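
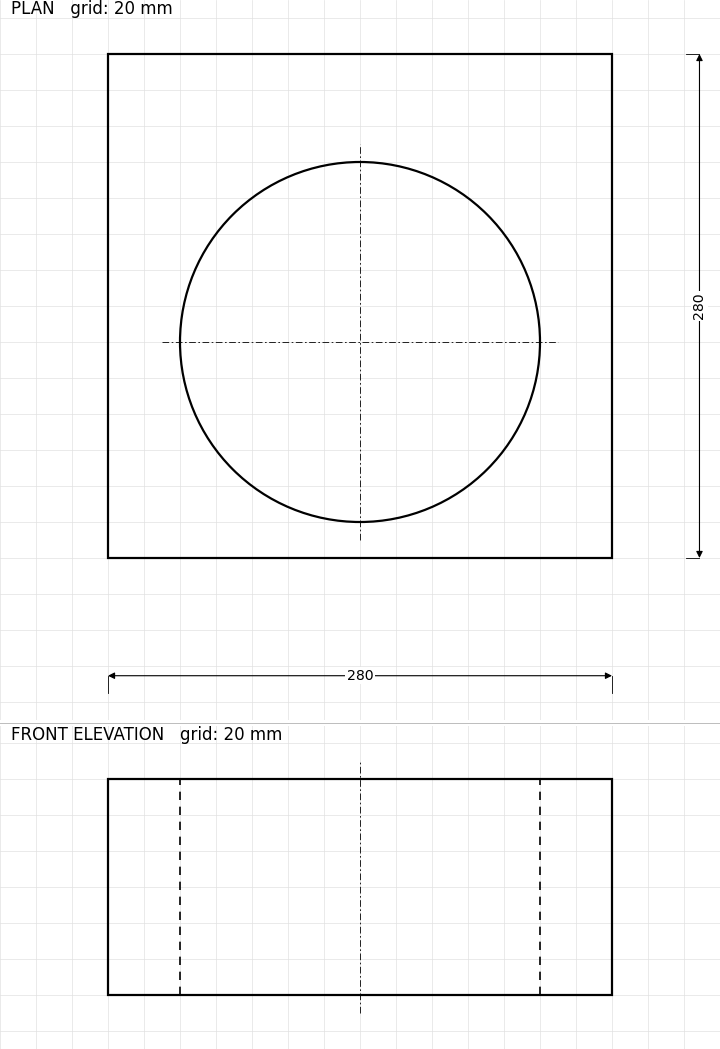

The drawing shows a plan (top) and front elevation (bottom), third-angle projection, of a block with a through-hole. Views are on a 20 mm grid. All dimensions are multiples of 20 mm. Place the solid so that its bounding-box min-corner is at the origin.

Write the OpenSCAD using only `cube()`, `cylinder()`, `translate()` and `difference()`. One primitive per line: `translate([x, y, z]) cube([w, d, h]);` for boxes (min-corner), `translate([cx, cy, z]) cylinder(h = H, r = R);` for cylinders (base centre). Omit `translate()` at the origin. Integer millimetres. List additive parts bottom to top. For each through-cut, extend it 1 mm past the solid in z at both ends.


difference() {
  cube([280, 280, 120]);
  translate([140, 120, -1]) cylinder(h = 122, r = 100);
}


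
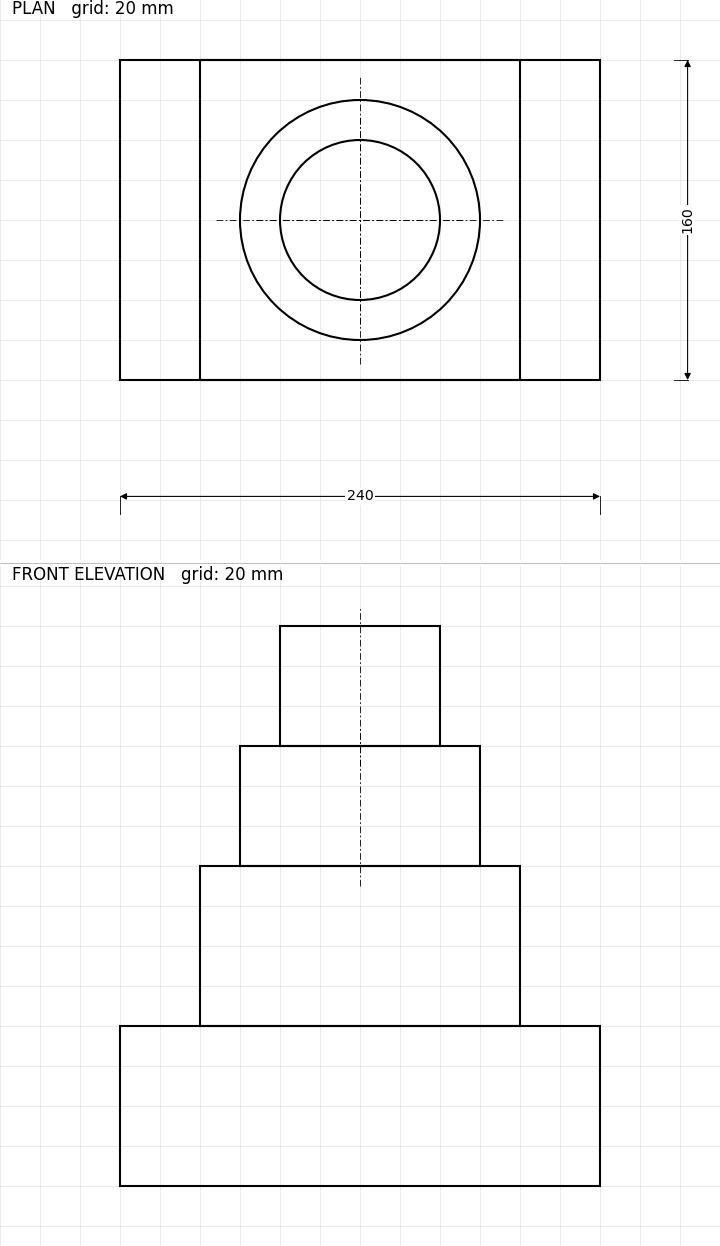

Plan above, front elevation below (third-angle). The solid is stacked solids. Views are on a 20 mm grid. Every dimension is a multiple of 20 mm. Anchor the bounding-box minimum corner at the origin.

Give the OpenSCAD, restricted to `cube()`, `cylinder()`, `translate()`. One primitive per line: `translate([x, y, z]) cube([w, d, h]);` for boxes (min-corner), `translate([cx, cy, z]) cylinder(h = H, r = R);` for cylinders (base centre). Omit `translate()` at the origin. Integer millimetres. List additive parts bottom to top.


cube([240, 160, 80]);
translate([40, 0, 80]) cube([160, 160, 80]);
translate([120, 80, 160]) cylinder(h = 60, r = 60);
translate([120, 80, 220]) cylinder(h = 60, r = 40);


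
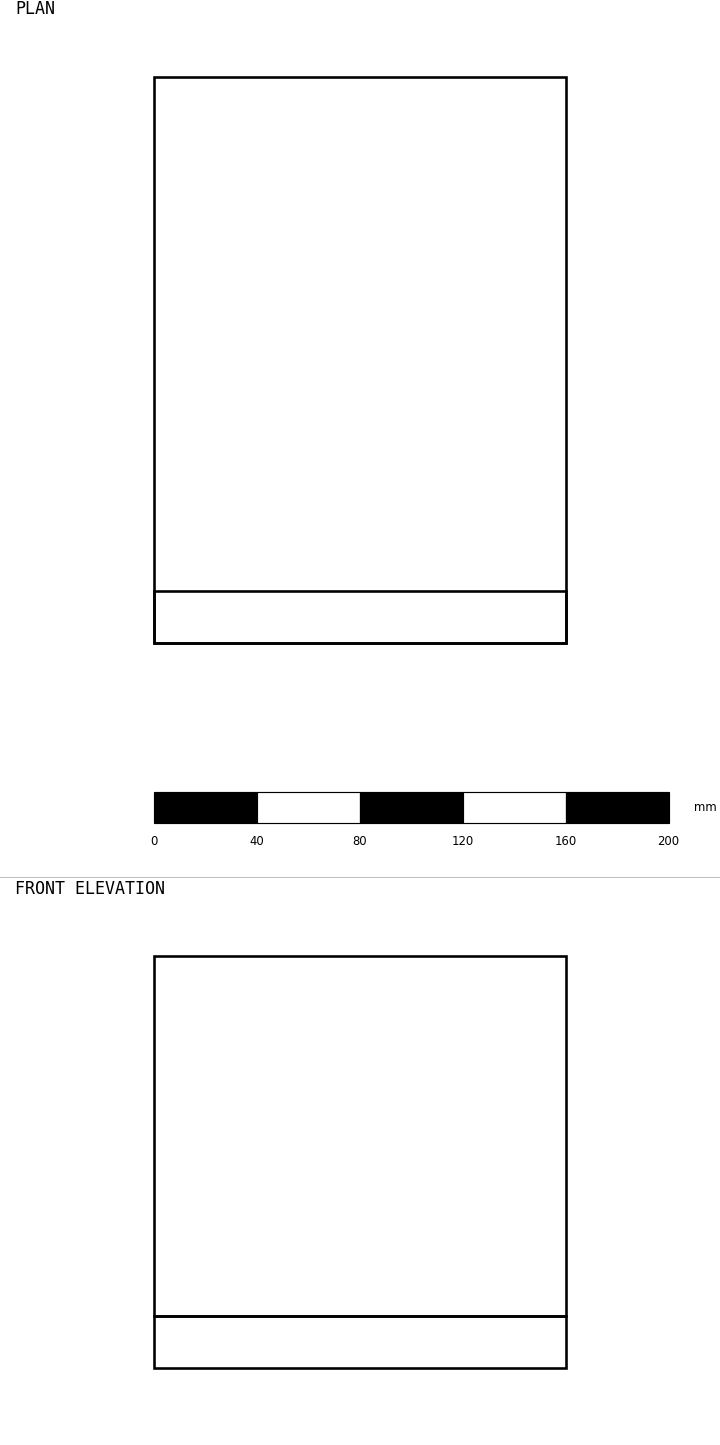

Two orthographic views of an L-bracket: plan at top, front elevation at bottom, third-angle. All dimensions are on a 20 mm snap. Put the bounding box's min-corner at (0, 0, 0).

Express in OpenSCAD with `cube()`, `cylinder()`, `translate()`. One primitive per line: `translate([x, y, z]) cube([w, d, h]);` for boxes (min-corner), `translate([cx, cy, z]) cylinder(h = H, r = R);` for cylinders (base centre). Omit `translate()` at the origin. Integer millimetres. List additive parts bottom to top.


cube([160, 220, 20]);
translate([0, 0, 20]) cube([160, 20, 140]);


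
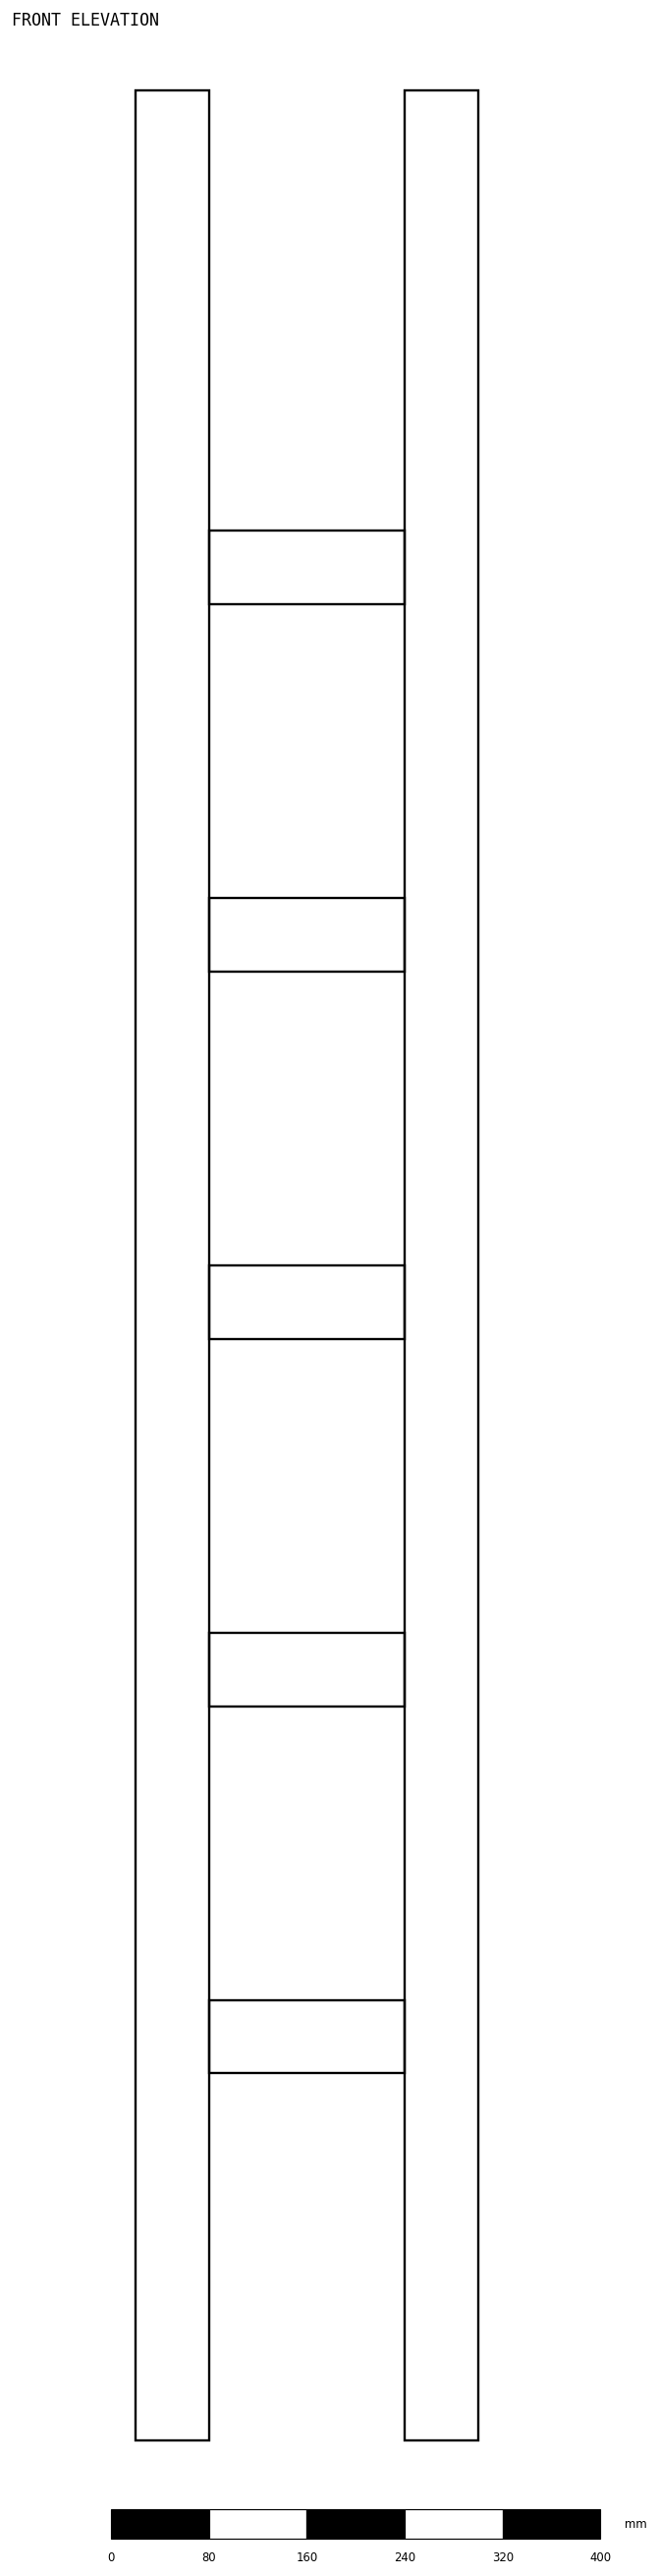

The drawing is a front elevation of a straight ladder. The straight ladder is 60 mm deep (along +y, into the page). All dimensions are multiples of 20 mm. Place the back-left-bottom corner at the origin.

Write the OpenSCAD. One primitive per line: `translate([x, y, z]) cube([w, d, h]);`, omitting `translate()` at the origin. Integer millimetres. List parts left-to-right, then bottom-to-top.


cube([60, 60, 1920]);
translate([60, 0, 300]) cube([160, 60, 60]);
translate([60, 0, 600]) cube([160, 60, 60]);
translate([60, 0, 900]) cube([160, 60, 60]);
translate([60, 0, 1200]) cube([160, 60, 60]);
translate([60, 0, 1500]) cube([160, 60, 60]);
translate([220, 0, 0]) cube([60, 60, 1920]);


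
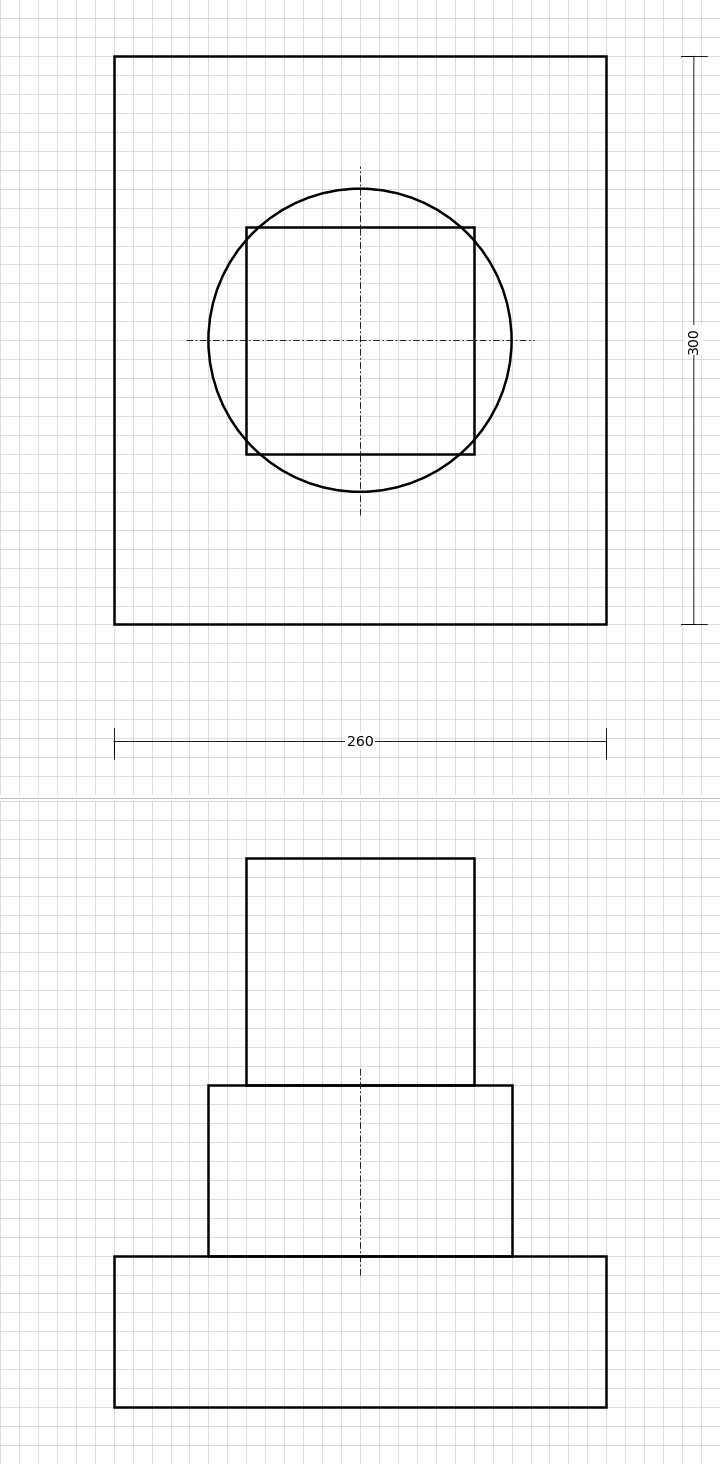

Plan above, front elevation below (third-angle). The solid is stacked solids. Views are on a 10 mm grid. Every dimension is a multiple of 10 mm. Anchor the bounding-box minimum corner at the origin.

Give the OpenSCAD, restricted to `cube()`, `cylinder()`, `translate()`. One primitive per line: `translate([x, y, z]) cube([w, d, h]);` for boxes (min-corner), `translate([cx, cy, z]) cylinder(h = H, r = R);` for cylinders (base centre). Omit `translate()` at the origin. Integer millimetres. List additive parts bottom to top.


cube([260, 300, 80]);
translate([130, 150, 80]) cylinder(h = 90, r = 80);
translate([70, 90, 170]) cube([120, 120, 120]);


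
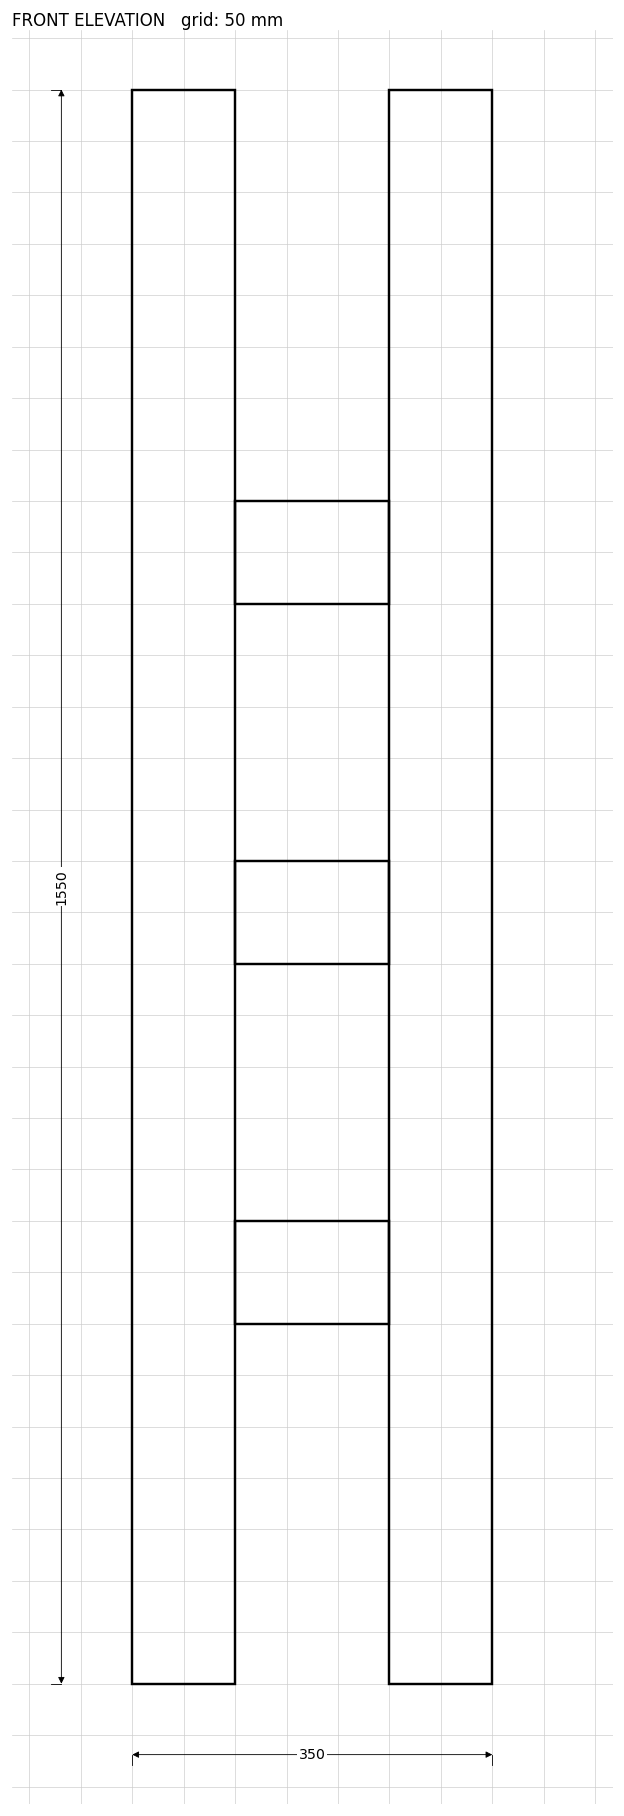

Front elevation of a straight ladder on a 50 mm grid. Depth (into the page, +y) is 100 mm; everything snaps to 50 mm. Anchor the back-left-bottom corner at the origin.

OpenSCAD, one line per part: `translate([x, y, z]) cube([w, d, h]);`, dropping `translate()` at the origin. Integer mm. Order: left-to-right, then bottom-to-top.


cube([100, 100, 1550]);
translate([100, 0, 350]) cube([150, 100, 100]);
translate([100, 0, 700]) cube([150, 100, 100]);
translate([100, 0, 1050]) cube([150, 100, 100]);
translate([250, 0, 0]) cube([100, 100, 1550]);


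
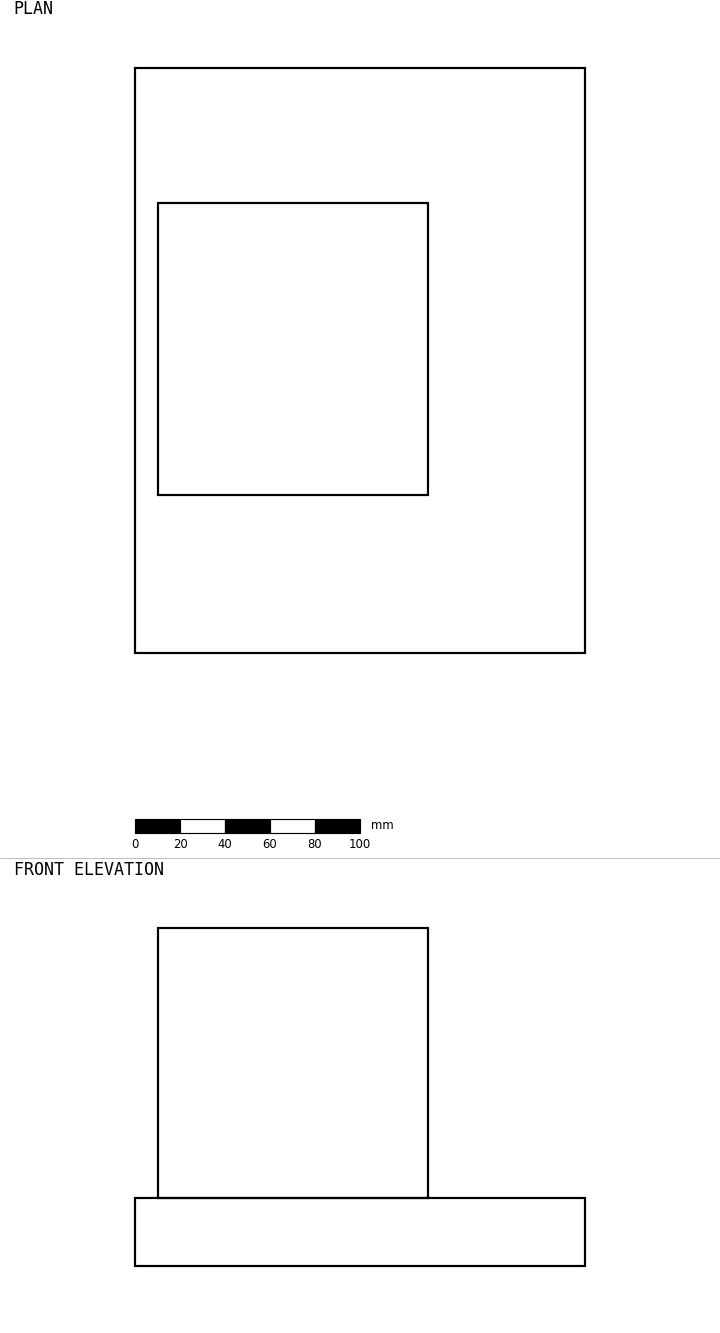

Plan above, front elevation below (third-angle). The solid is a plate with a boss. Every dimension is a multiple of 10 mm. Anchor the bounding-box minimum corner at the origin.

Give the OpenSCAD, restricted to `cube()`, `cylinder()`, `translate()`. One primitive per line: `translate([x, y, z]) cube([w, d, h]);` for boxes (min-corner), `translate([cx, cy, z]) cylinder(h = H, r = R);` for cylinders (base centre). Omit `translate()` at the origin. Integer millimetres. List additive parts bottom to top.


cube([200, 260, 30]);
translate([10, 70, 30]) cube([120, 130, 120]);


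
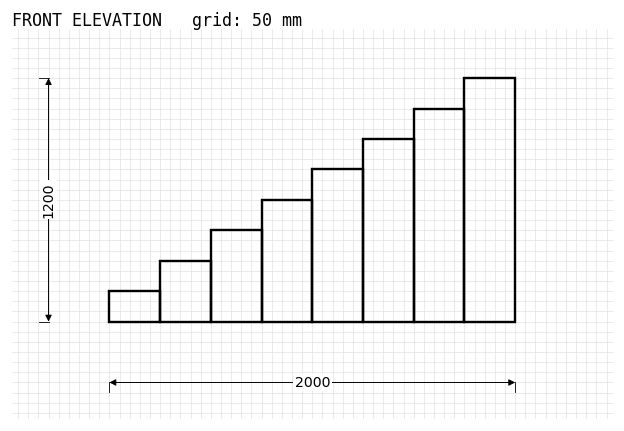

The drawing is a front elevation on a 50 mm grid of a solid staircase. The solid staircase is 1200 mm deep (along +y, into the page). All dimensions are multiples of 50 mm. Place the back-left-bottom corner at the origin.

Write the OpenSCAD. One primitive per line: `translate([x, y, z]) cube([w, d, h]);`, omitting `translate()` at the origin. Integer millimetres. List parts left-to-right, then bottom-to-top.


cube([250, 1200, 150]);
translate([250, 0, 0]) cube([250, 1200, 300]);
translate([500, 0, 0]) cube([250, 1200, 450]);
translate([750, 0, 0]) cube([250, 1200, 600]);
translate([1000, 0, 0]) cube([250, 1200, 750]);
translate([1250, 0, 0]) cube([250, 1200, 900]);
translate([1500, 0, 0]) cube([250, 1200, 1050]);
translate([1750, 0, 0]) cube([250, 1200, 1200]);


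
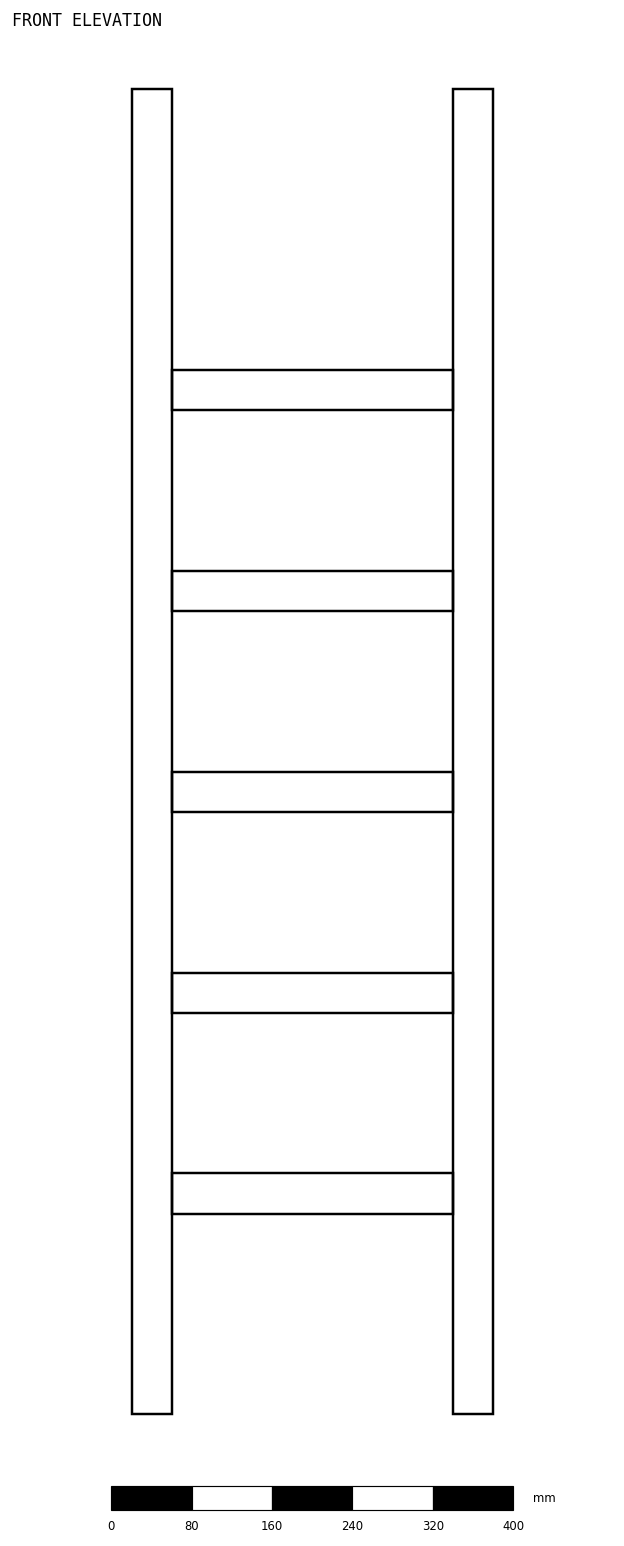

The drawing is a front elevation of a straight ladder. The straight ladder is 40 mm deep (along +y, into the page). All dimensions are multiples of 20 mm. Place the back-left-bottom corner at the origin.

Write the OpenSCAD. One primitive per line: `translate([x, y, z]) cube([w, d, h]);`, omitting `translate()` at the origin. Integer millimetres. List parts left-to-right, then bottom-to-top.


cube([40, 40, 1320]);
translate([40, 0, 200]) cube([280, 40, 40]);
translate([40, 0, 400]) cube([280, 40, 40]);
translate([40, 0, 600]) cube([280, 40, 40]);
translate([40, 0, 800]) cube([280, 40, 40]);
translate([40, 0, 1000]) cube([280, 40, 40]);
translate([320, 0, 0]) cube([40, 40, 1320]);


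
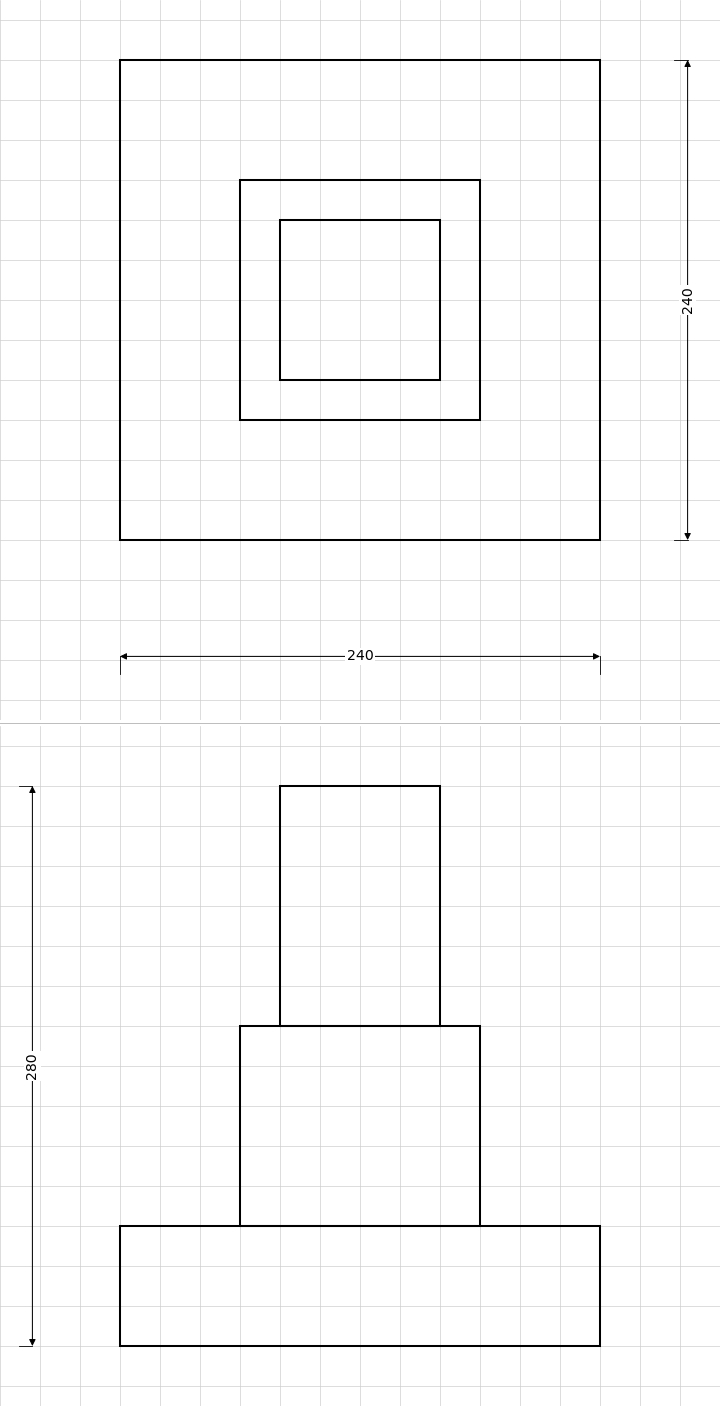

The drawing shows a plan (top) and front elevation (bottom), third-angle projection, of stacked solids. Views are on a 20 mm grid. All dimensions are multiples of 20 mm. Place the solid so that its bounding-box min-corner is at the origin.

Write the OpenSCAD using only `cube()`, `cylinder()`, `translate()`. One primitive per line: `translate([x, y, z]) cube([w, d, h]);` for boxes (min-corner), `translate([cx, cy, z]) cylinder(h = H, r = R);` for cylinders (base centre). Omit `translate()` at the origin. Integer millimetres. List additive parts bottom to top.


cube([240, 240, 60]);
translate([60, 60, 60]) cube([120, 120, 100]);
translate([80, 80, 160]) cube([80, 80, 120]);


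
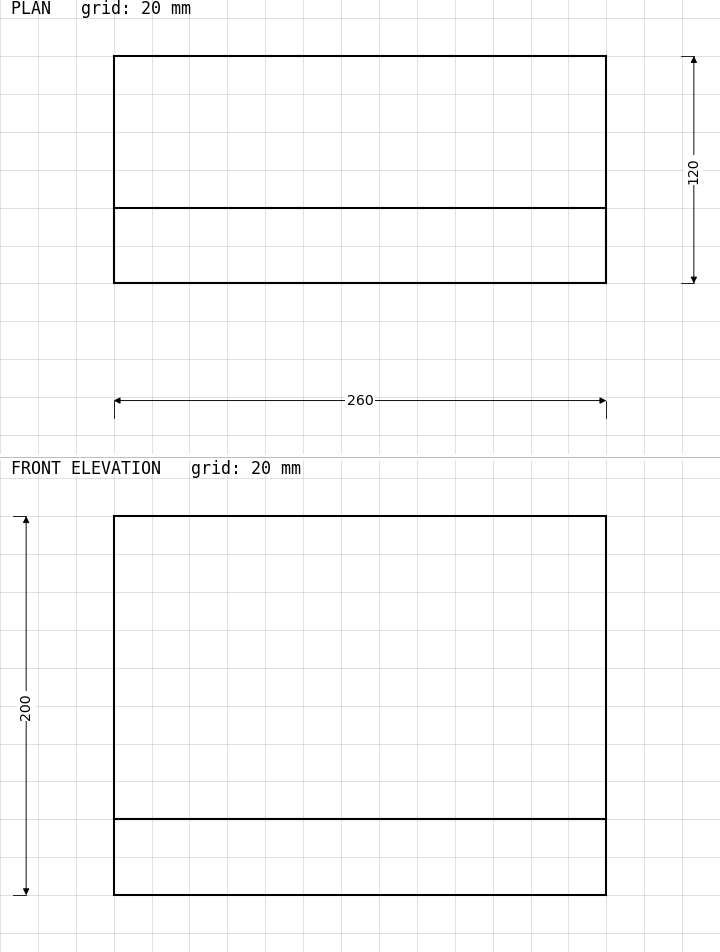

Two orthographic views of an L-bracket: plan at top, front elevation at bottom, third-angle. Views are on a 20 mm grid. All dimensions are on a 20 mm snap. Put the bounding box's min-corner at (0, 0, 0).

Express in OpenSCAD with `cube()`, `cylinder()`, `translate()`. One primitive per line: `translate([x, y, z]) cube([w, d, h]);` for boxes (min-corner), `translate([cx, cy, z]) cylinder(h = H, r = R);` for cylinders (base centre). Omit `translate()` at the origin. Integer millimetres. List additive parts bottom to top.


cube([260, 120, 40]);
translate([0, 0, 40]) cube([260, 40, 160]);


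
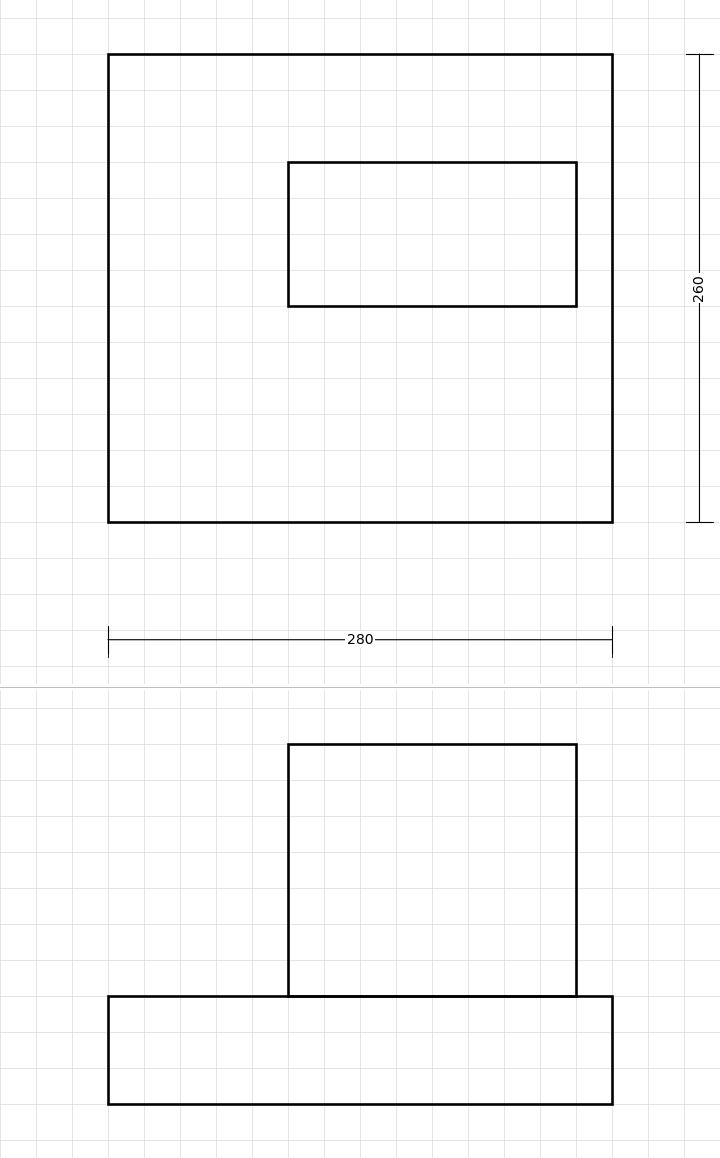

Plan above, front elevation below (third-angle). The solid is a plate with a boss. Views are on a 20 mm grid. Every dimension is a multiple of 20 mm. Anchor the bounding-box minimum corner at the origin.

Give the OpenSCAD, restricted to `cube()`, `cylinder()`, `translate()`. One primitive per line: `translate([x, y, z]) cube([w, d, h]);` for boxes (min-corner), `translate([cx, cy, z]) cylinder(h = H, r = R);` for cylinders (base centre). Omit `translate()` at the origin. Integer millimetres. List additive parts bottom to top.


cube([280, 260, 60]);
translate([100, 120, 60]) cube([160, 80, 140]);


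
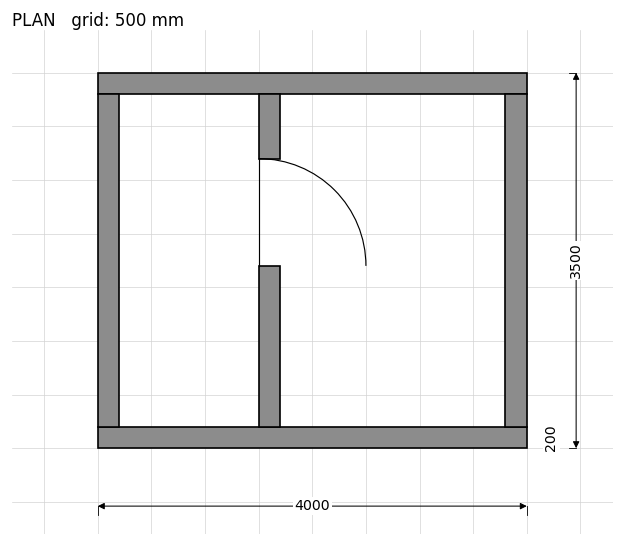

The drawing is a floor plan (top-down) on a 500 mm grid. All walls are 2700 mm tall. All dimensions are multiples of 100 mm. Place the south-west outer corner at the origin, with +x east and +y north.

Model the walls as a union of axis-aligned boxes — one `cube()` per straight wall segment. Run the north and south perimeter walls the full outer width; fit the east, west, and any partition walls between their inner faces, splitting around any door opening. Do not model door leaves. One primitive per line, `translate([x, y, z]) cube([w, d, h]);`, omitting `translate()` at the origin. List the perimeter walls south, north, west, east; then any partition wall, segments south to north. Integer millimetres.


cube([4000, 200, 2700]);
translate([0, 3300, 0]) cube([4000, 200, 2700]);
translate([0, 200, 0]) cube([200, 3100, 2700]);
translate([3800, 200, 0]) cube([200, 3100, 2700]);
translate([1500, 200, 0]) cube([200, 1500, 2700]);
translate([1500, 2700, 0]) cube([200, 600, 2700]);


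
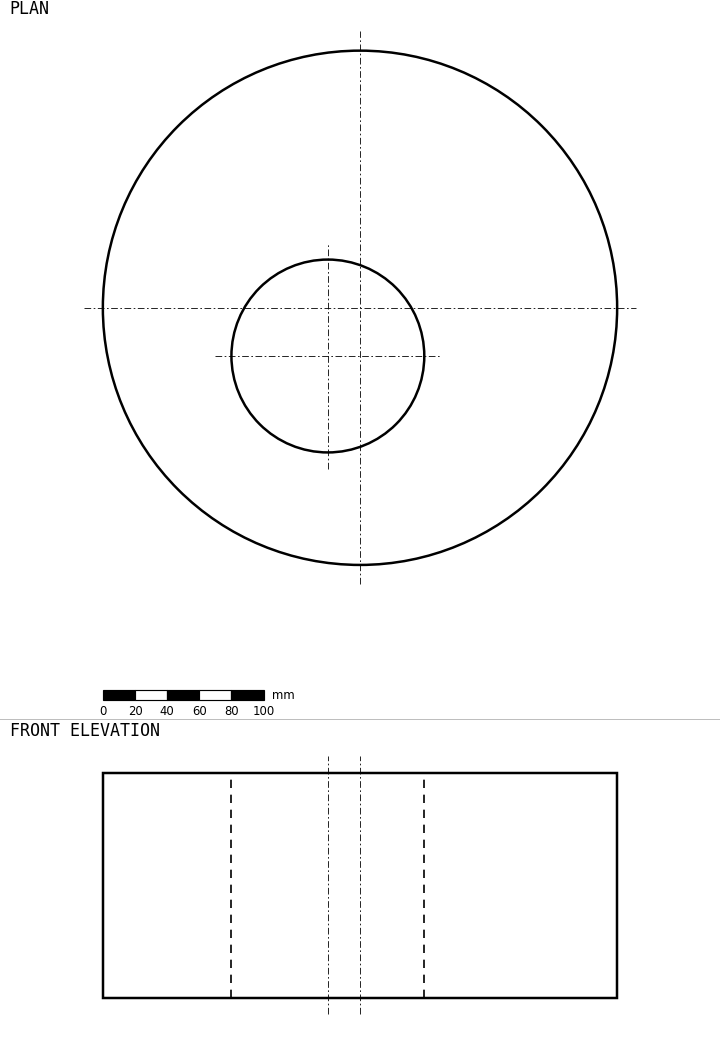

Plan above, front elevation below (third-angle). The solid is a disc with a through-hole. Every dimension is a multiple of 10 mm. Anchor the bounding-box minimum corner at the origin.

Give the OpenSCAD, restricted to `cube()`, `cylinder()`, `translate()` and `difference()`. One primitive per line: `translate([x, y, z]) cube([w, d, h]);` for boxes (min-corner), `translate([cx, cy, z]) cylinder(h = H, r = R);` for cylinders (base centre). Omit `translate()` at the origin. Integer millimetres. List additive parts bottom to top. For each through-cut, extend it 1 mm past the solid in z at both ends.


difference() {
  translate([160, 160, 0]) cylinder(h = 140, r = 160);
  translate([140, 130, -1]) cylinder(h = 142, r = 60);
}


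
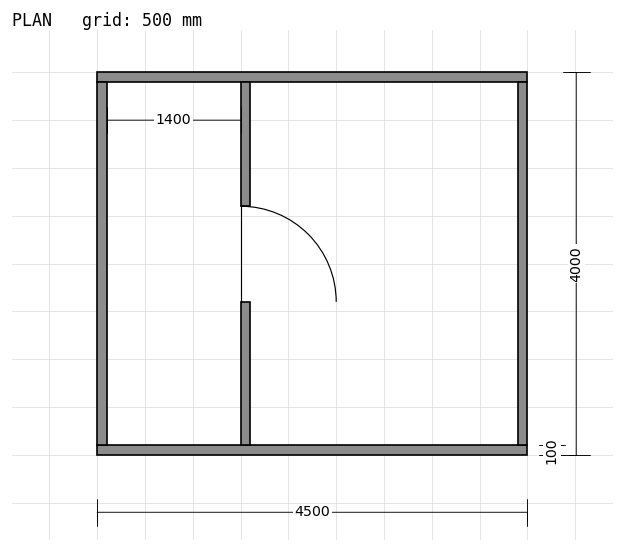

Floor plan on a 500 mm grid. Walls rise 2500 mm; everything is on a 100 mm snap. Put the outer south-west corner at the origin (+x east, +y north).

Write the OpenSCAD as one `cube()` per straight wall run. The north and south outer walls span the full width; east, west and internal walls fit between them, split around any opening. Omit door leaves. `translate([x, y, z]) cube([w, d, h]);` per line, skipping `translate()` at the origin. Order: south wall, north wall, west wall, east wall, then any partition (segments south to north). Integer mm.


cube([4500, 100, 2500]);
translate([0, 3900, 0]) cube([4500, 100, 2500]);
translate([0, 100, 0]) cube([100, 3800, 2500]);
translate([4400, 100, 0]) cube([100, 3800, 2500]);
translate([1500, 100, 0]) cube([100, 1500, 2500]);
translate([1500, 2600, 0]) cube([100, 1300, 2500]);


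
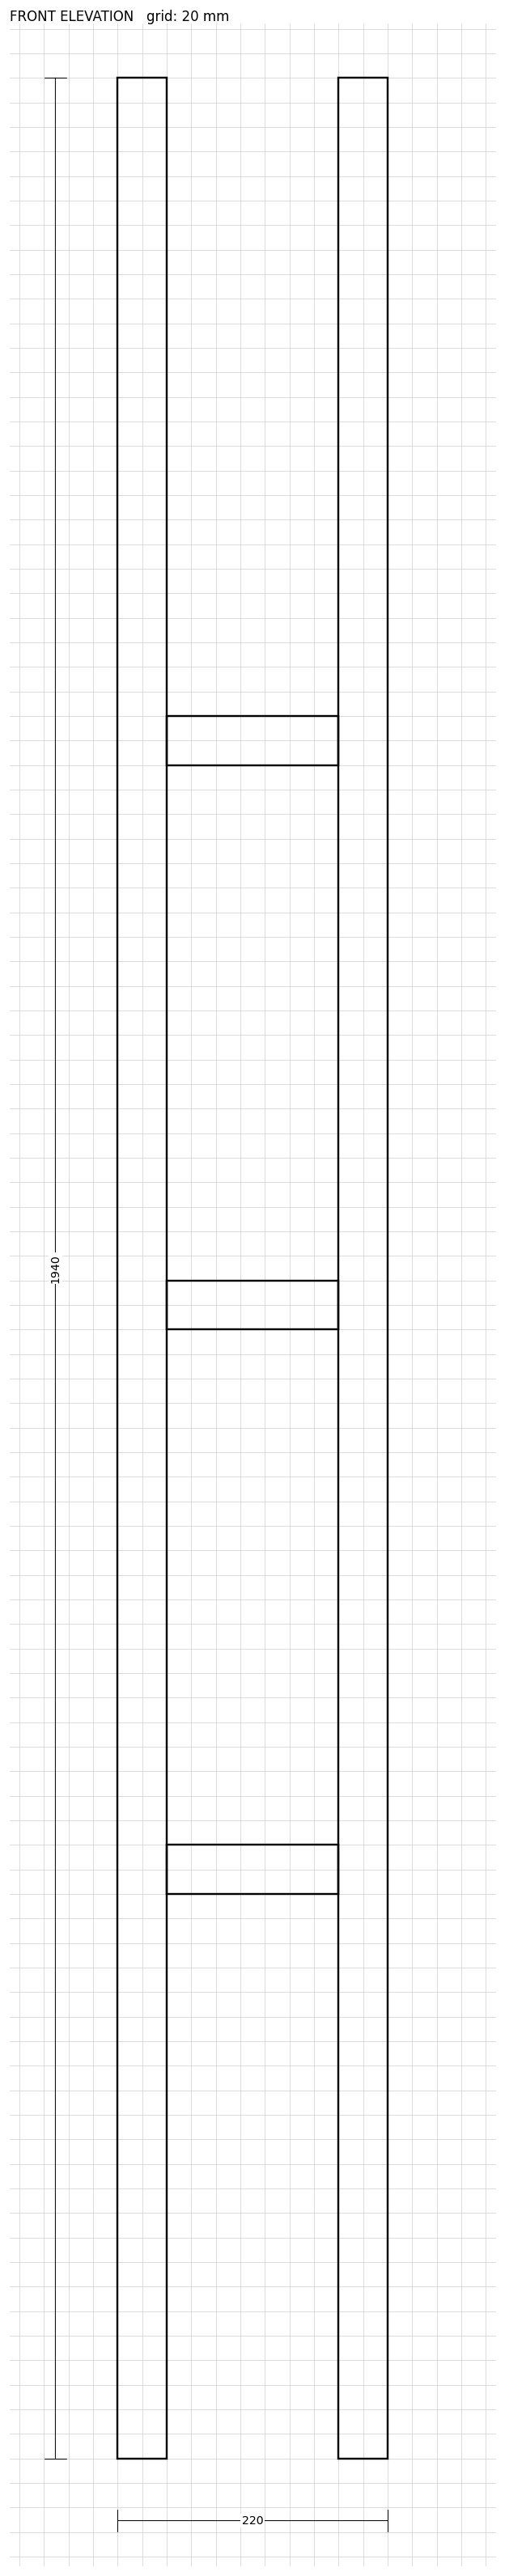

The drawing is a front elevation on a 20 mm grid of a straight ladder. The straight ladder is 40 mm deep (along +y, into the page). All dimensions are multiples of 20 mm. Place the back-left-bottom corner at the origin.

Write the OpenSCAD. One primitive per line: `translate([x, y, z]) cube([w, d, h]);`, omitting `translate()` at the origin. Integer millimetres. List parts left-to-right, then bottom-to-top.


cube([40, 40, 1940]);
translate([40, 0, 460]) cube([140, 40, 40]);
translate([40, 0, 920]) cube([140, 40, 40]);
translate([40, 0, 1380]) cube([140, 40, 40]);
translate([180, 0, 0]) cube([40, 40, 1940]);


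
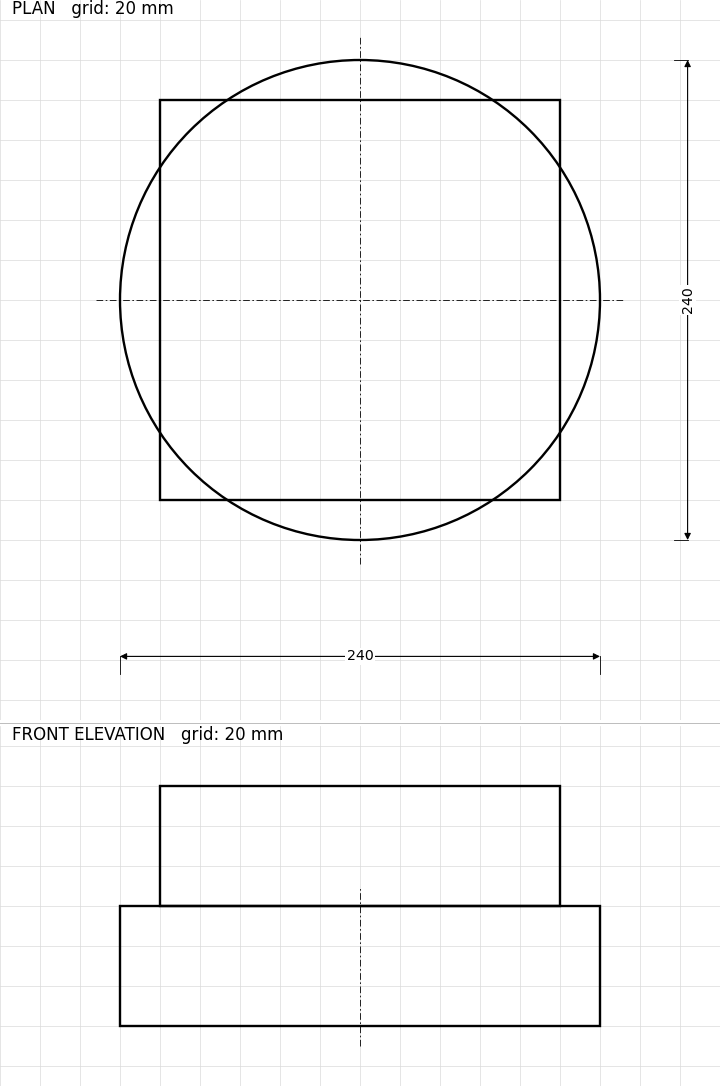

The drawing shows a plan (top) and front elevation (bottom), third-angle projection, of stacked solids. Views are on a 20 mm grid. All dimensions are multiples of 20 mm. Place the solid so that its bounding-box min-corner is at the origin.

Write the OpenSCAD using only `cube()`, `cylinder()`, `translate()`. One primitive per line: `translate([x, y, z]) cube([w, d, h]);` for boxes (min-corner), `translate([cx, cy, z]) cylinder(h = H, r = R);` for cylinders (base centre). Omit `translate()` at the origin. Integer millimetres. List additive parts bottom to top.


translate([120, 120, 0]) cylinder(h = 60, r = 120);
translate([20, 20, 60]) cube([200, 200, 60]);


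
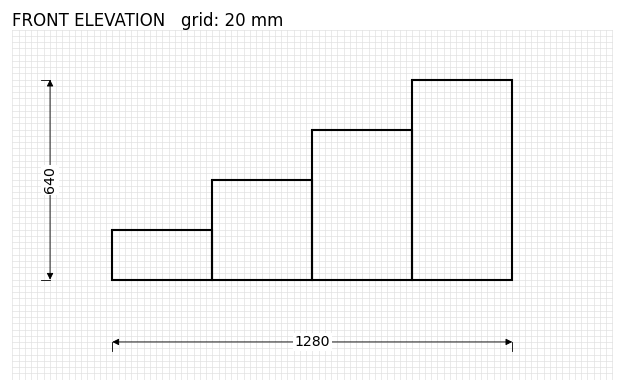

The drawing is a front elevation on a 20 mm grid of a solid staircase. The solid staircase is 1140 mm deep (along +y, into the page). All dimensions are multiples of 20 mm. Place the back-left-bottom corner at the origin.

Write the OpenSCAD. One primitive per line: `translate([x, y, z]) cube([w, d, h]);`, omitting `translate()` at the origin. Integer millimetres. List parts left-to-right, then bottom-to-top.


cube([320, 1140, 160]);
translate([320, 0, 0]) cube([320, 1140, 320]);
translate([640, 0, 0]) cube([320, 1140, 480]);
translate([960, 0, 0]) cube([320, 1140, 640]);


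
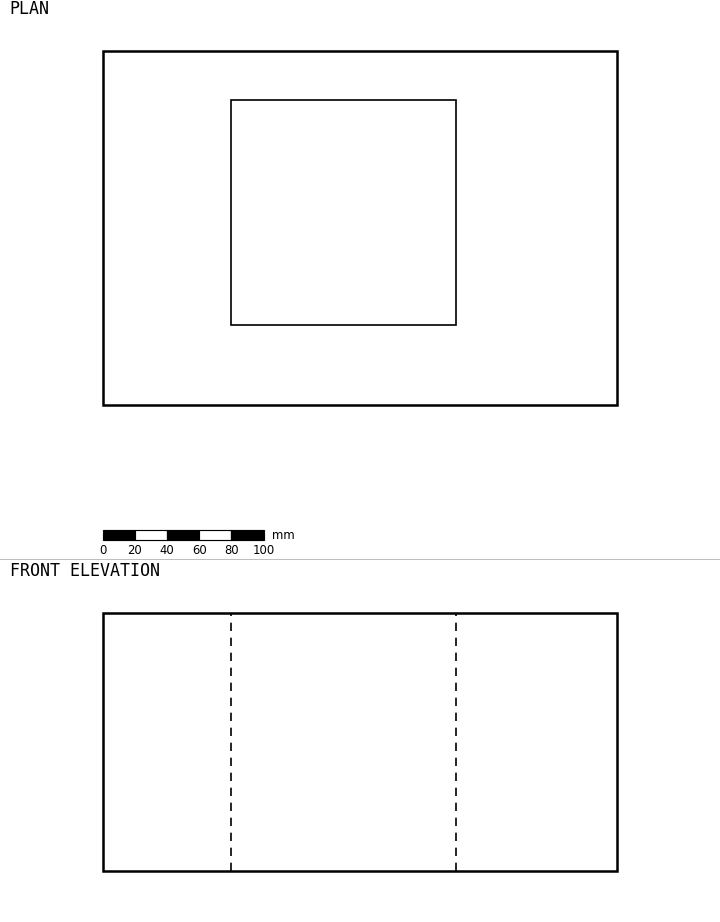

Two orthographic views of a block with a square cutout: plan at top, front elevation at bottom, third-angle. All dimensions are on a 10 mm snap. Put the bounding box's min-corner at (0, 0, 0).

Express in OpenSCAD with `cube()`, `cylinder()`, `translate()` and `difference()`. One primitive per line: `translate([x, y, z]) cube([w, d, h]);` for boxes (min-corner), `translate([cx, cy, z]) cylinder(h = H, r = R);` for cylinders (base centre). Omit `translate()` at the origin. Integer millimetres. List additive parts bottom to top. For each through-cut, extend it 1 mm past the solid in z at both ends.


difference() {
  cube([320, 220, 160]);
  translate([80, 50, -1]) cube([140, 140, 162]);
}


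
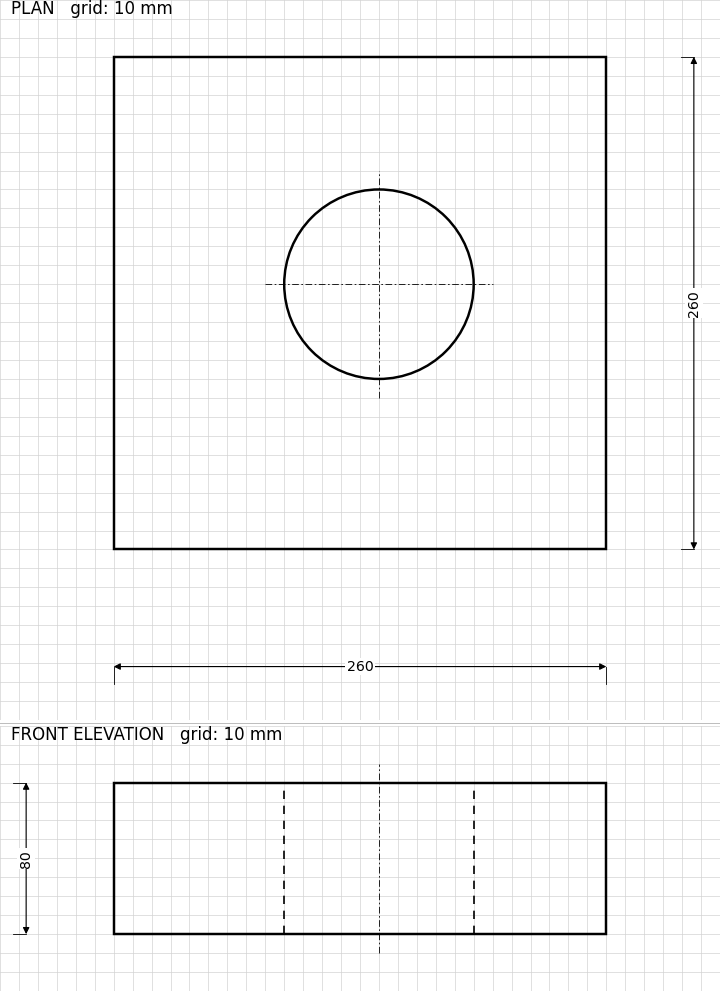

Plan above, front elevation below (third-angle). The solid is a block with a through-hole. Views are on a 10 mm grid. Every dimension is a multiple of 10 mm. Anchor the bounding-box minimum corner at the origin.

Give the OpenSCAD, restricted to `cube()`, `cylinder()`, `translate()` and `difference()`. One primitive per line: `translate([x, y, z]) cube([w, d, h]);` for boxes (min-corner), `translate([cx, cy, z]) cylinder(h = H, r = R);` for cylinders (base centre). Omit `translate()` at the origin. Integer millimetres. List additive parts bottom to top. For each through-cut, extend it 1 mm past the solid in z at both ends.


difference() {
  cube([260, 260, 80]);
  translate([140, 140, -1]) cylinder(h = 82, r = 50);
}


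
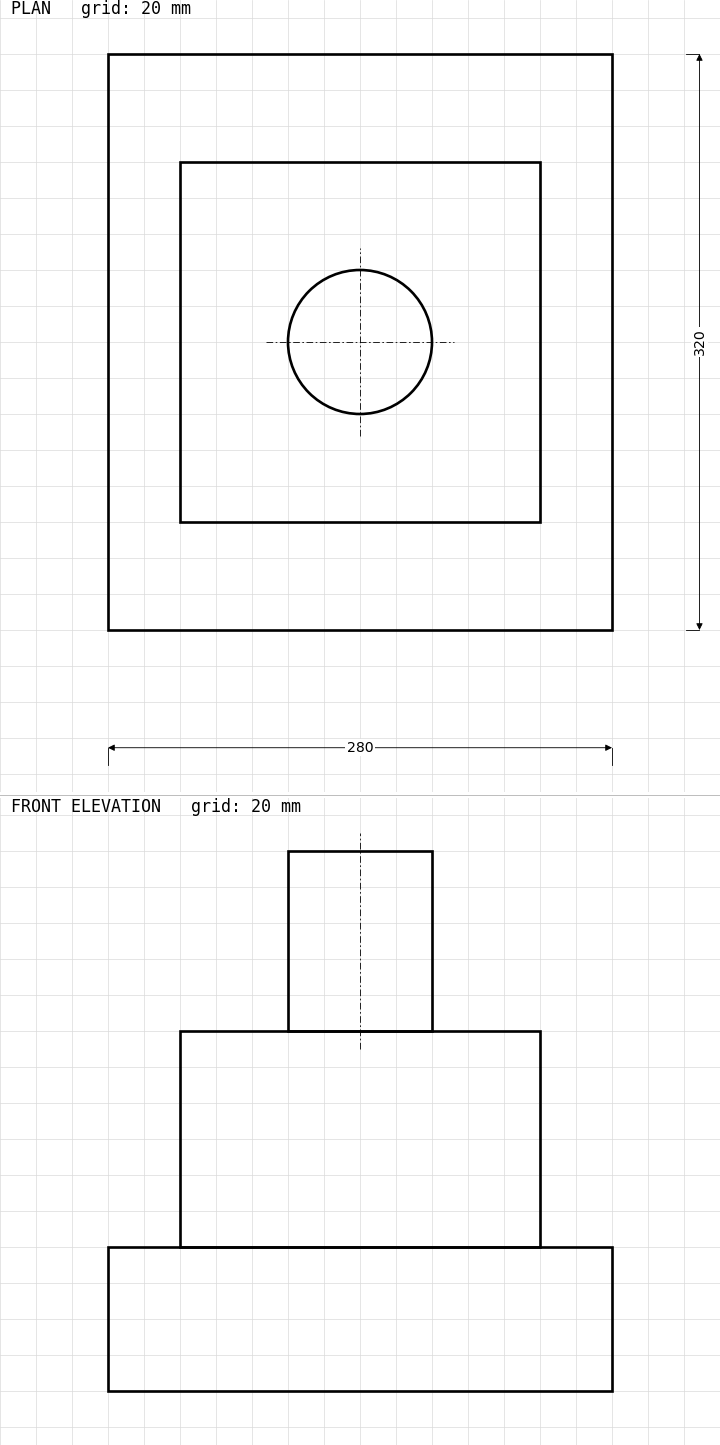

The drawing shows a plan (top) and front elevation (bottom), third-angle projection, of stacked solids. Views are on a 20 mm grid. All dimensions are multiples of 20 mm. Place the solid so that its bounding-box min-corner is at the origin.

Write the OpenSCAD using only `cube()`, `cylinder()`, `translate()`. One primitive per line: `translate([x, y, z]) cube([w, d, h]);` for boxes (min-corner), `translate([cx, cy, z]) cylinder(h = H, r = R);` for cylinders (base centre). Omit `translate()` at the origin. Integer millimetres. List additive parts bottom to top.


cube([280, 320, 80]);
translate([40, 60, 80]) cube([200, 200, 120]);
translate([140, 160, 200]) cylinder(h = 100, r = 40);


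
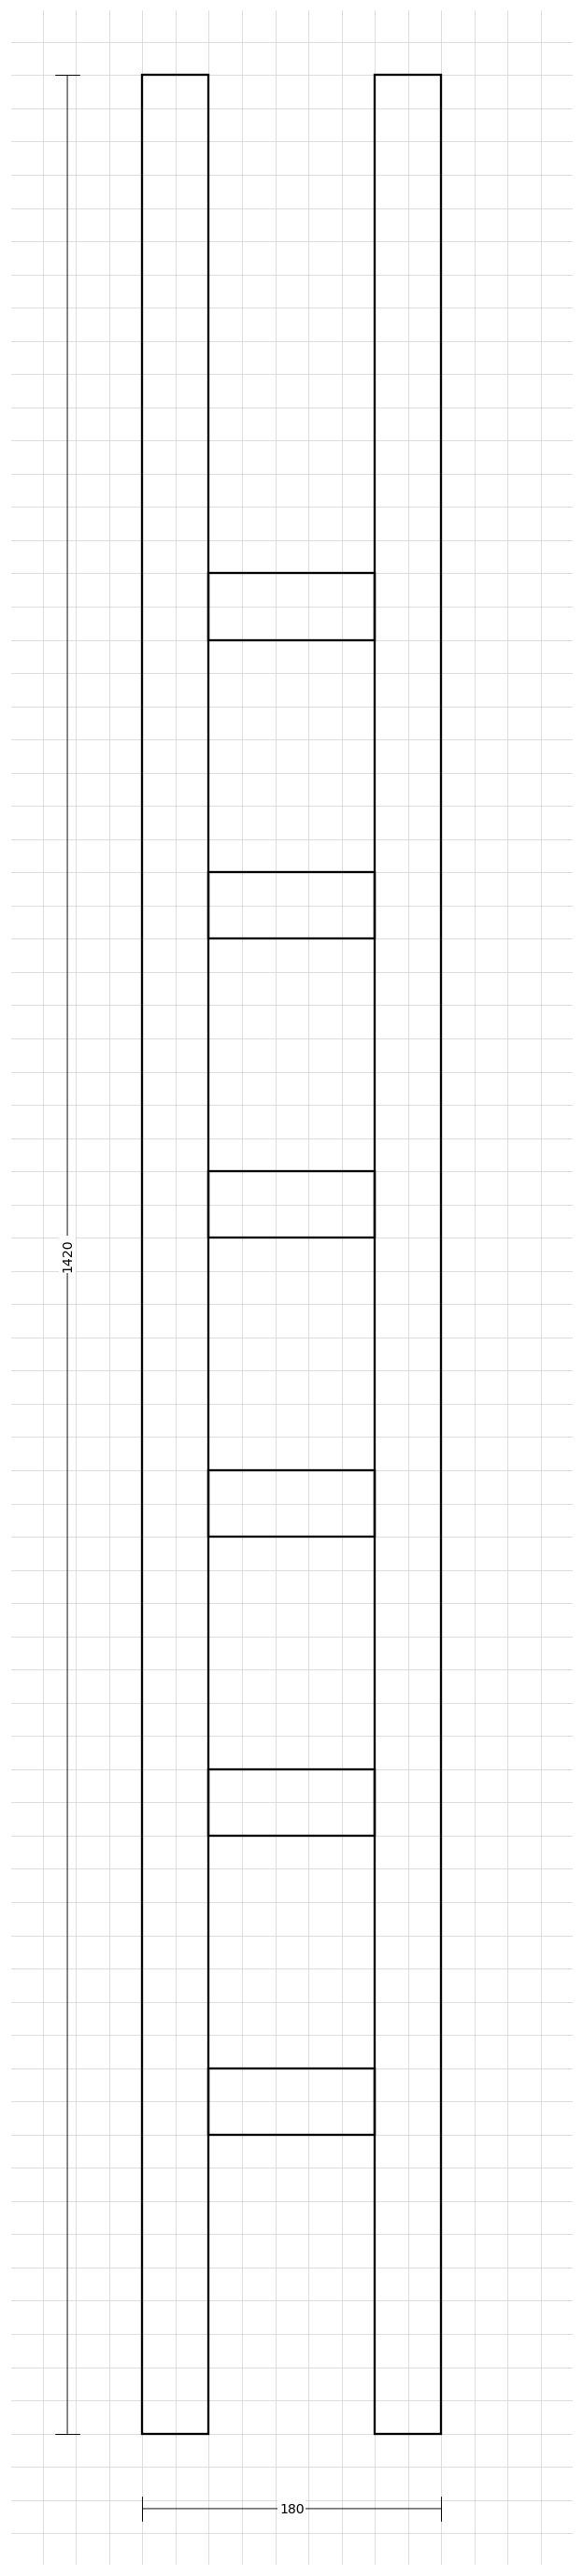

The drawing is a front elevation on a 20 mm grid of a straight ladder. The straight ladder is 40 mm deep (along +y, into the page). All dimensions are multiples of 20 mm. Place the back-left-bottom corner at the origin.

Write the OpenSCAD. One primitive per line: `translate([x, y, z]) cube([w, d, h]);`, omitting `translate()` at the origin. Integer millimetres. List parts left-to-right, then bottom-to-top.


cube([40, 40, 1420]);
translate([40, 0, 180]) cube([100, 40, 40]);
translate([40, 0, 360]) cube([100, 40, 40]);
translate([40, 0, 540]) cube([100, 40, 40]);
translate([40, 0, 720]) cube([100, 40, 40]);
translate([40, 0, 900]) cube([100, 40, 40]);
translate([40, 0, 1080]) cube([100, 40, 40]);
translate([140, 0, 0]) cube([40, 40, 1420]);


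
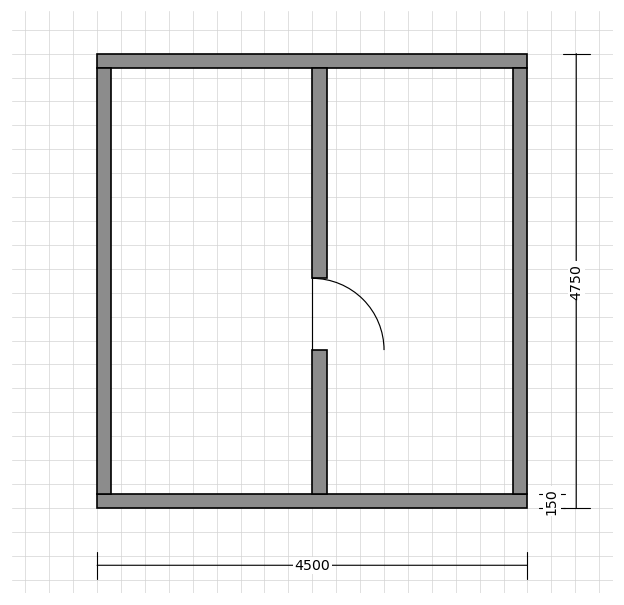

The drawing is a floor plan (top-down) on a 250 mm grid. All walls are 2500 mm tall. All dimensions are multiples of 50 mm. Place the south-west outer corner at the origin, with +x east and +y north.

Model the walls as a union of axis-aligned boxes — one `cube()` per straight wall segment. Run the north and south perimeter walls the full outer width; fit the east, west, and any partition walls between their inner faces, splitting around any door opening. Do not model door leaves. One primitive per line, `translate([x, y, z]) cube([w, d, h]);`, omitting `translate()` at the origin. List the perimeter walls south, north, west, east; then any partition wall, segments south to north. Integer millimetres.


cube([4500, 150, 2500]);
translate([0, 4600, 0]) cube([4500, 150, 2500]);
translate([0, 150, 0]) cube([150, 4450, 2500]);
translate([4350, 150, 0]) cube([150, 4450, 2500]);
translate([2250, 150, 0]) cube([150, 1500, 2500]);
translate([2250, 2400, 0]) cube([150, 2200, 2500]);


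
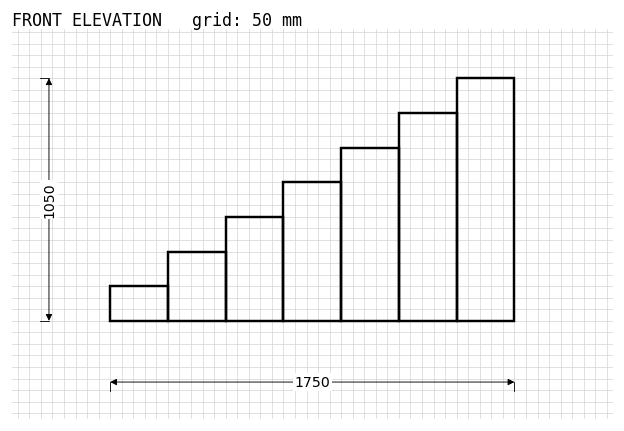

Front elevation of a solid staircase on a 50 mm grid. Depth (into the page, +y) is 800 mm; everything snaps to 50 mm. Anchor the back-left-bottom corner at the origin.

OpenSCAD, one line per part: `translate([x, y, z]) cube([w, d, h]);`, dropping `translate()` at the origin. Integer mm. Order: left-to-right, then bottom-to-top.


cube([250, 800, 150]);
translate([250, 0, 0]) cube([250, 800, 300]);
translate([500, 0, 0]) cube([250, 800, 450]);
translate([750, 0, 0]) cube([250, 800, 600]);
translate([1000, 0, 0]) cube([250, 800, 750]);
translate([1250, 0, 0]) cube([250, 800, 900]);
translate([1500, 0, 0]) cube([250, 800, 1050]);


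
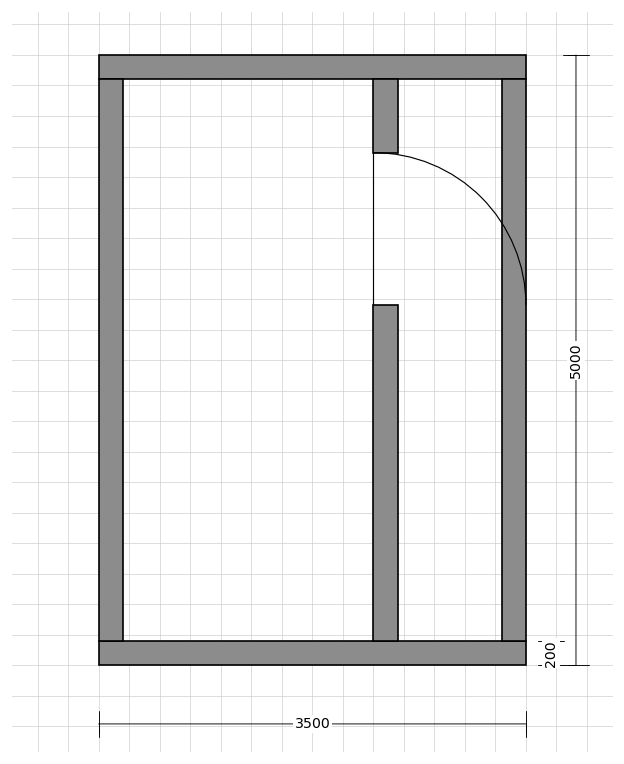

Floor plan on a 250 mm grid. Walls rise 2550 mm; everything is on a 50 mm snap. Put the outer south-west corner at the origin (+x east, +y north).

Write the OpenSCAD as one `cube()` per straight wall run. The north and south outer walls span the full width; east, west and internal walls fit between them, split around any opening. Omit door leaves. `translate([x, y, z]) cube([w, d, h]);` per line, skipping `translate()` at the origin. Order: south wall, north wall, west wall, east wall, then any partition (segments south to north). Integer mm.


cube([3500, 200, 2550]);
translate([0, 4800, 0]) cube([3500, 200, 2550]);
translate([0, 200, 0]) cube([200, 4600, 2550]);
translate([3300, 200, 0]) cube([200, 4600, 2550]);
translate([2250, 200, 0]) cube([200, 2750, 2550]);
translate([2250, 4200, 0]) cube([200, 600, 2550]);


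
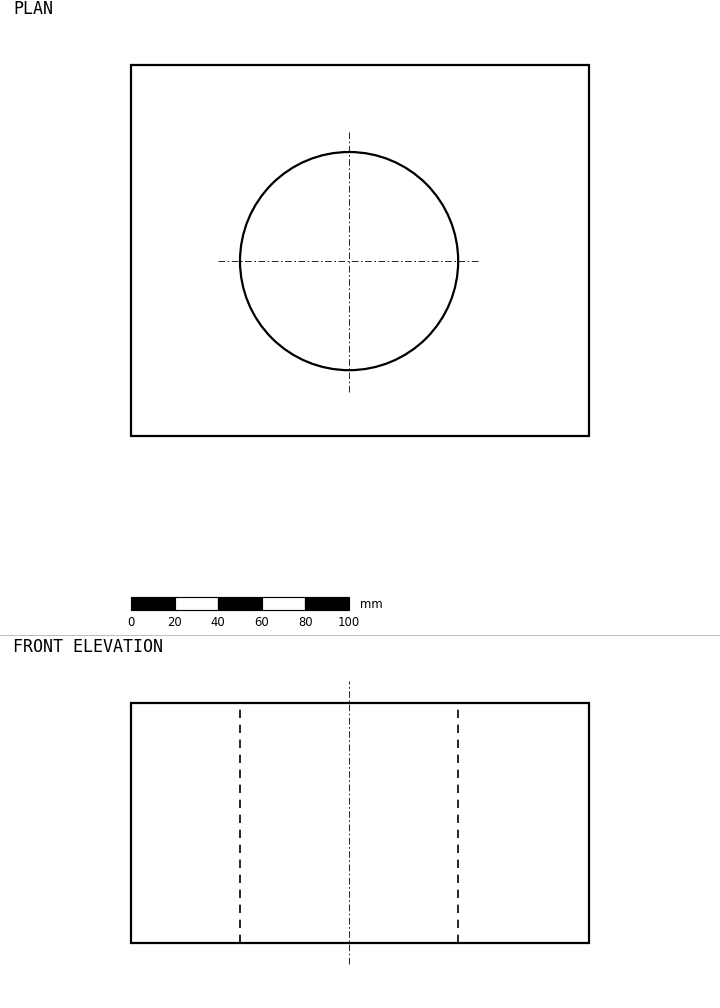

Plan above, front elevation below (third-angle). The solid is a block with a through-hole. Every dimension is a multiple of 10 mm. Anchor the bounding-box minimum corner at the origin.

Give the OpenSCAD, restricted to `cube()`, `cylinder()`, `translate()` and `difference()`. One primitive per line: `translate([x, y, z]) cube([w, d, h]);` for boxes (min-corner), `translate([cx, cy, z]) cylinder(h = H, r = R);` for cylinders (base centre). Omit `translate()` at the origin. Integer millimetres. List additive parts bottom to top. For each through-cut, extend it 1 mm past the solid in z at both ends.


difference() {
  cube([210, 170, 110]);
  translate([100, 80, -1]) cylinder(h = 112, r = 50);
}


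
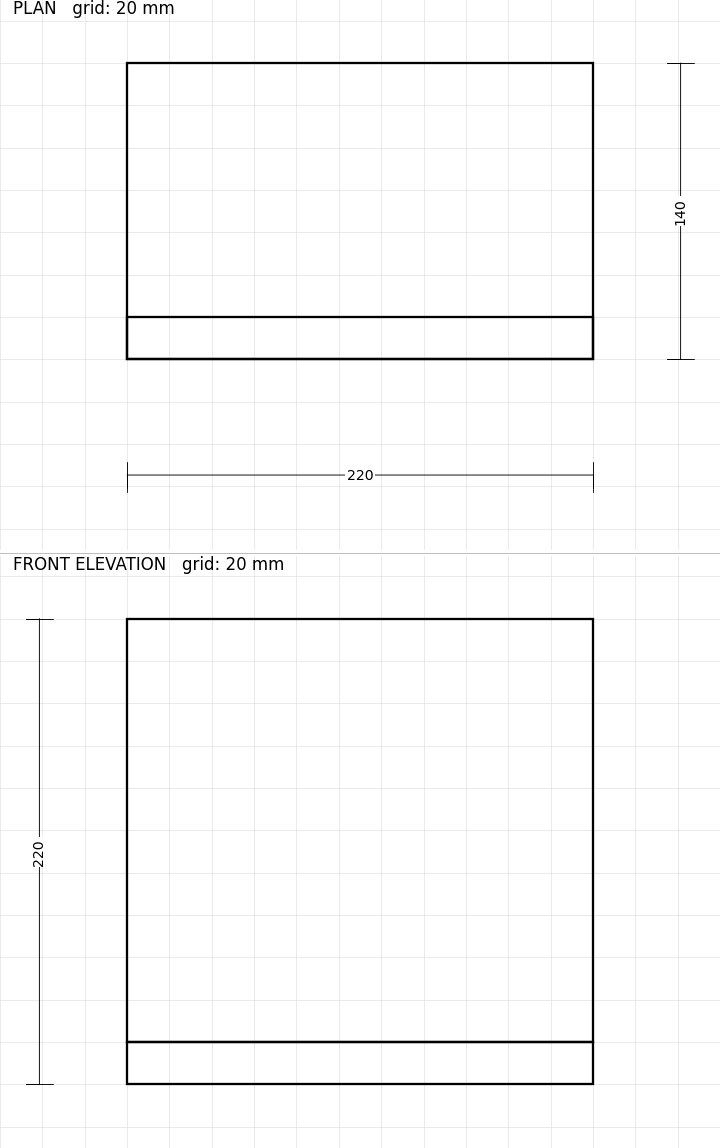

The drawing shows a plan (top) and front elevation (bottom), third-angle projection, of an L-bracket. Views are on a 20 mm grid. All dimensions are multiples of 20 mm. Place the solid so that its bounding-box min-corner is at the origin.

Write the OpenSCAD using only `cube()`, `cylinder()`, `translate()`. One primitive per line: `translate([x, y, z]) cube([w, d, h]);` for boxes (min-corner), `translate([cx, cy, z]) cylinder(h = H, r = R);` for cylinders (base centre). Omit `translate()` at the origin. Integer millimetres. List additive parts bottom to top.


cube([220, 140, 20]);
translate([0, 0, 20]) cube([220, 20, 200]);


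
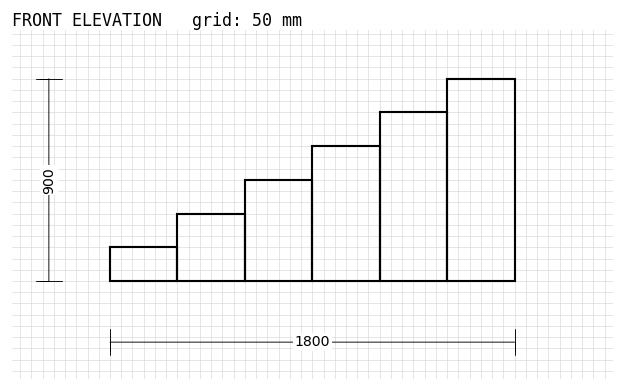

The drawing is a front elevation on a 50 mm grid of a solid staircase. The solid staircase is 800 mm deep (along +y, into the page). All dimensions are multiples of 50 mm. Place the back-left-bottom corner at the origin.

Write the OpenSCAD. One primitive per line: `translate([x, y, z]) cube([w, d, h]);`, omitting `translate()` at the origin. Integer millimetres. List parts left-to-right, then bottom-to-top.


cube([300, 800, 150]);
translate([300, 0, 0]) cube([300, 800, 300]);
translate([600, 0, 0]) cube([300, 800, 450]);
translate([900, 0, 0]) cube([300, 800, 600]);
translate([1200, 0, 0]) cube([300, 800, 750]);
translate([1500, 0, 0]) cube([300, 800, 900]);


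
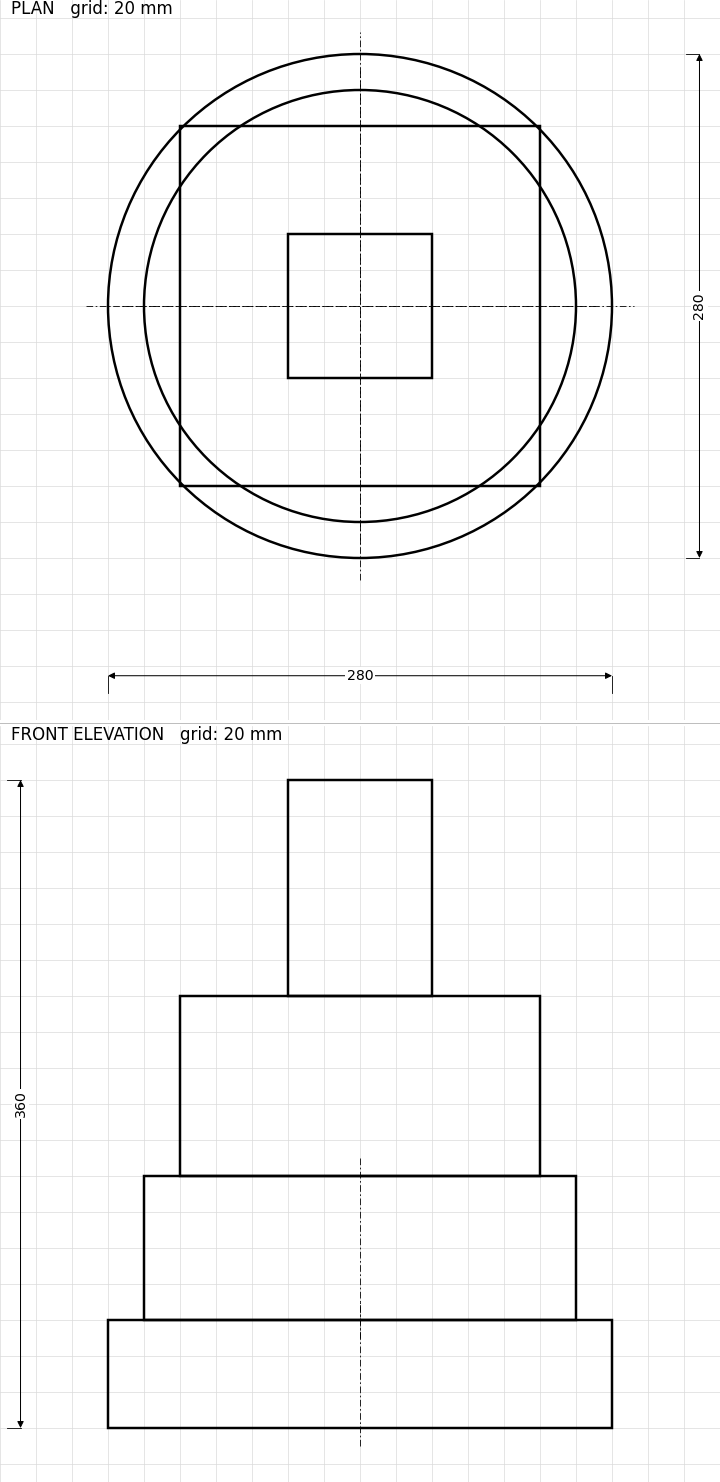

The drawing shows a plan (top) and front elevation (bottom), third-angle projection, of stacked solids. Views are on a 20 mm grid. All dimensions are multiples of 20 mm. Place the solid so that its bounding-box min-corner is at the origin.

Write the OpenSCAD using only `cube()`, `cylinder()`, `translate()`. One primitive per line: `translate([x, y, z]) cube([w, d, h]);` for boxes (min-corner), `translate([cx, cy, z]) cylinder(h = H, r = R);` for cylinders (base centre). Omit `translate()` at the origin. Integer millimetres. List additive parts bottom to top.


translate([140, 140, 0]) cylinder(h = 60, r = 140);
translate([140, 140, 60]) cylinder(h = 80, r = 120);
translate([40, 40, 140]) cube([200, 200, 100]);
translate([100, 100, 240]) cube([80, 80, 120]);


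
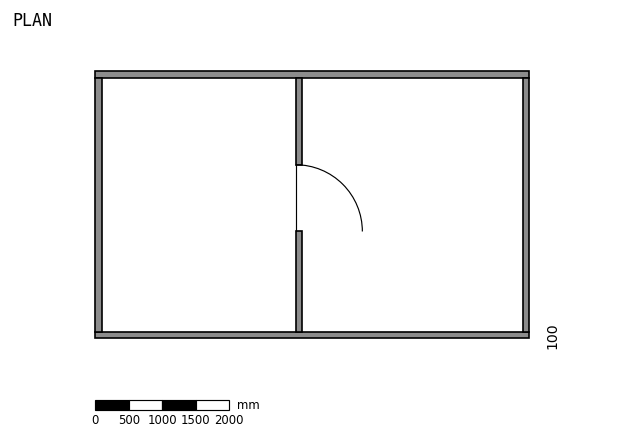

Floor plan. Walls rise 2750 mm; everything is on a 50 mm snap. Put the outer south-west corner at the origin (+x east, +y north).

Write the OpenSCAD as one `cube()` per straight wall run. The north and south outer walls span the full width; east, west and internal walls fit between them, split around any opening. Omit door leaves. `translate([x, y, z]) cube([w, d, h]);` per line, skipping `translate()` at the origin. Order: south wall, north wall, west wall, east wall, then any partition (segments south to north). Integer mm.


cube([6500, 100, 2750]);
translate([0, 3900, 0]) cube([6500, 100, 2750]);
translate([0, 100, 0]) cube([100, 3800, 2750]);
translate([6400, 100, 0]) cube([100, 3800, 2750]);
translate([3000, 100, 0]) cube([100, 1500, 2750]);
translate([3000, 2600, 0]) cube([100, 1300, 2750]);
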